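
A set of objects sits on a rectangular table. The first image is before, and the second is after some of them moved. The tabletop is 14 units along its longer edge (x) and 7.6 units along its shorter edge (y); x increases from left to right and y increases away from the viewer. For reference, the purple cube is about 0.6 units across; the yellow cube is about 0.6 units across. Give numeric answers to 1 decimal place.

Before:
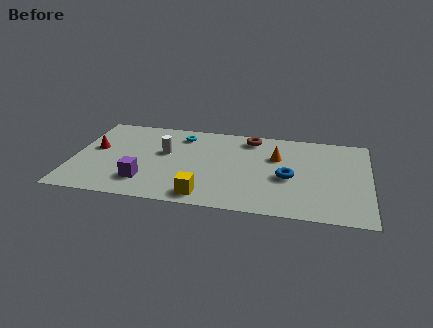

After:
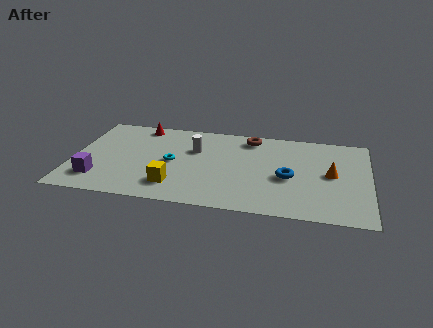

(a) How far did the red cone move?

3.1

The red cone moved from about (1.0, 4.3) to (3.0, 6.7), a distance of √(2.0² + 2.4²) ≈ 3.1.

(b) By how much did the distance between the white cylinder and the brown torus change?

-1.5

Before: roughly 4.5 units apart; after: 3.0. That's 1.5 units closer together.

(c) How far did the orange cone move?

2.8

The orange cone moved from about (9.6, 5.0) to (12.2, 3.9), a distance of √(2.6² + 1.1²) ≈ 2.8.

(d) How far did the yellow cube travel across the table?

1.7

From (6.4, 1.0) to (4.9, 1.7), the yellow cube covered √(1.5² + 0.7²) ≈ 1.7 units.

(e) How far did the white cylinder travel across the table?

1.5

From (4.3, 4.5) to (5.7, 5.0), the white cylinder covered √(1.4² + 0.5²) ≈ 1.5 units.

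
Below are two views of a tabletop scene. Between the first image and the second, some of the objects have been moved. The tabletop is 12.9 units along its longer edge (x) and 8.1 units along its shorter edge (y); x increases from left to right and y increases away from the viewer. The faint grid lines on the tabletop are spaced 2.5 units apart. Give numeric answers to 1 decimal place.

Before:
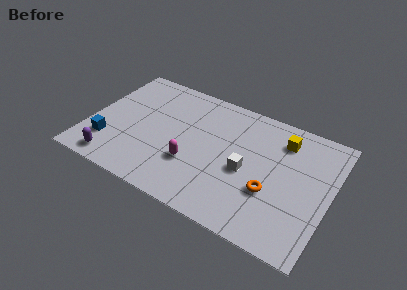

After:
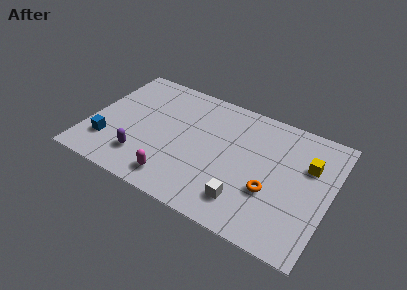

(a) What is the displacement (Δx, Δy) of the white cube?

(0.2, -1.9)

The white cube started near (8.5, 3.6) and ended near (8.7, 1.7).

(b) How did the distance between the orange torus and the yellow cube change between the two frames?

-0.5

The distance was about 3.5 in the first image and 3.0 in the second, so they moved 0.5 units closer together.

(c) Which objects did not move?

the blue cube and the orange torus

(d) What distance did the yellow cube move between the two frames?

1.8

The yellow cube was near (10.1, 6.4) before and (11.6, 5.4) after, so it travelled √(1.5² + 1.0²) ≈ 1.8 units.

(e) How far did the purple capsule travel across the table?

1.7

The purple capsule moved from about (1.7, 1.0) to (3.1, 1.9), a distance of √(1.4² + 0.9²) ≈ 1.7.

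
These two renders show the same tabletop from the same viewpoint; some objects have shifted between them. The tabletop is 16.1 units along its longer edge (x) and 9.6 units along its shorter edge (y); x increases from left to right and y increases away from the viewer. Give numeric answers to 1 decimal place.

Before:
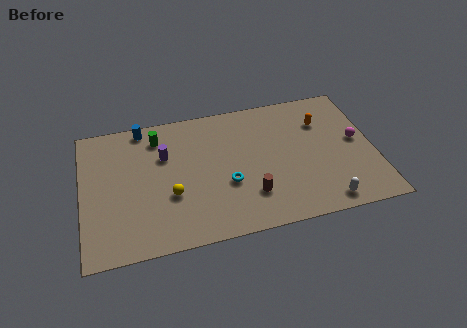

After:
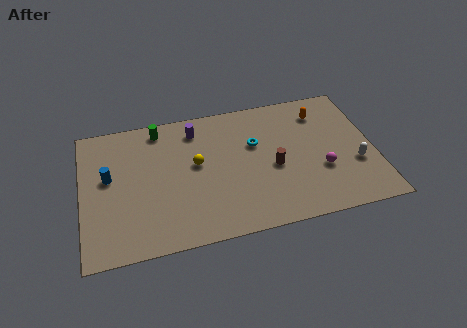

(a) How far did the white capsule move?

3.0

The white capsule moved from about (13.1, 1.1) to (15.0, 3.4), a distance of √(1.9² + 2.3²) ≈ 3.0.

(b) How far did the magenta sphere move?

2.7

The magenta sphere moved from about (15.2, 5.1) to (13.1, 3.4), a distance of √(2.1² + 1.7²) ≈ 2.7.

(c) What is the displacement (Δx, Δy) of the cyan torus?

(1.7, 2.5)

From the two frames, the cyan torus sits at roughly (7.9, 3.6) before and (9.6, 6.1) after.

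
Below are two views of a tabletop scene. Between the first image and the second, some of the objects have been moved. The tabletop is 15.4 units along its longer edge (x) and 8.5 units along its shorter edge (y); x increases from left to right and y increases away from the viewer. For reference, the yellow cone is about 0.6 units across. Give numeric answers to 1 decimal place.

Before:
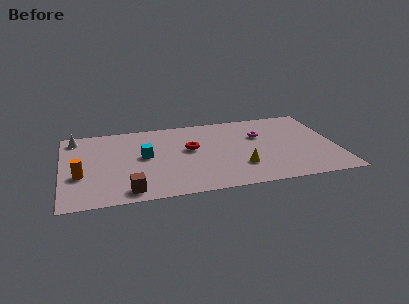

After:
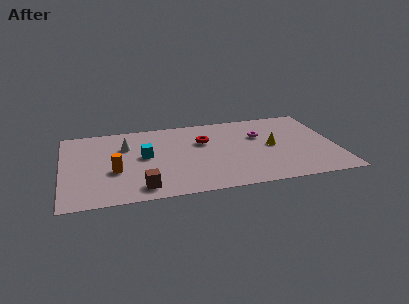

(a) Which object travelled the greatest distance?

the white cone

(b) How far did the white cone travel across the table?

3.1

The white cone moved from about (0.8, 7.3) to (3.6, 5.9), a distance of √(2.8² + 1.4²) ≈ 3.1.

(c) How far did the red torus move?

1.1

The red torus was near (7.2, 4.9) before and (8.0, 5.6) after, so it travelled √(0.8² + 0.7²) ≈ 1.1 units.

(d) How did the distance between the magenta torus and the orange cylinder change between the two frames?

-1.9

They were about 10.5 units apart before and 8.6 after — 1.9 units closer together.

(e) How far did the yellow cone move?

2.7

The yellow cone was near (9.9, 2.4) before and (11.8, 4.3) after, so it travelled √(1.9² + 1.9²) ≈ 2.7 units.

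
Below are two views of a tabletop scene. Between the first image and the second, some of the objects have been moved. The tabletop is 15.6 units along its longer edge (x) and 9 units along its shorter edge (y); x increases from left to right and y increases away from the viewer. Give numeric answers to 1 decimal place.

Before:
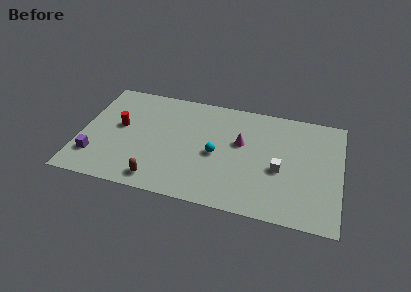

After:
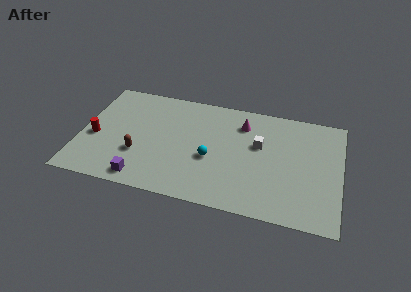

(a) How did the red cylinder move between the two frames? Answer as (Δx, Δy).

(-1.4, -1.2)

From the two frames, the red cylinder sits at roughly (2.3, 5.0) before and (0.9, 3.8) after.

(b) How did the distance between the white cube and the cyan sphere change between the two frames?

-0.5

They were about 3.8 units apart before and 3.3 after — 0.5 units closer together.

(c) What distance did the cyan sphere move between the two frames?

0.5

From (8.2, 4.1) to (7.9, 3.7), the cyan sphere covered √(0.3² + 0.4²) ≈ 0.5 units.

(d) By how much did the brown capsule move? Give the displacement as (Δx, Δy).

(-1.3, 1.8)

From the two frames, the brown capsule sits at roughly (4.9, 1.2) before and (3.6, 3.0) after.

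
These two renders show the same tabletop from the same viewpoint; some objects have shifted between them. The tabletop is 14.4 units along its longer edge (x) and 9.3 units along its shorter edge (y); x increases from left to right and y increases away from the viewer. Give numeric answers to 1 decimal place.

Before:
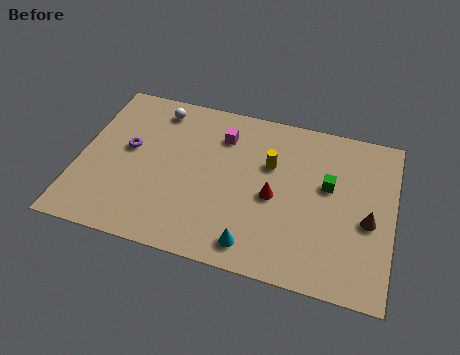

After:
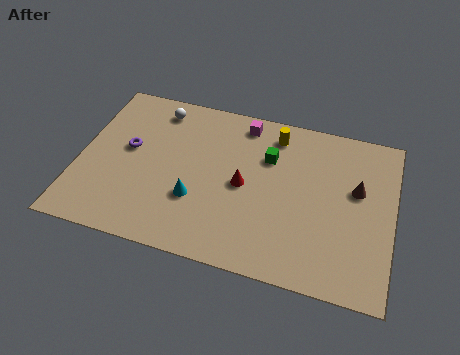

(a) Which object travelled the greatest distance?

the cyan cone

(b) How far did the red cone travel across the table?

1.4

The red cone moved from about (9.0, 4.2) to (7.6, 4.5), a distance of √(1.4² + 0.3²) ≈ 1.4.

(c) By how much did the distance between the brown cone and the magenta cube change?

-1.6

The distance was about 7.6 in the first image and 6.0 in the second, so they moved 1.6 units closer together.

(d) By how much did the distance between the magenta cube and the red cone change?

-0.3

The distance was about 3.9 in the first image and 3.6 in the second, so they moved 0.3 units closer together.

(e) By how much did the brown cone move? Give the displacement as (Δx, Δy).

(-0.6, 1.6)

The brown cone was at about (13.3, 4.0) and moved to about (12.7, 5.6).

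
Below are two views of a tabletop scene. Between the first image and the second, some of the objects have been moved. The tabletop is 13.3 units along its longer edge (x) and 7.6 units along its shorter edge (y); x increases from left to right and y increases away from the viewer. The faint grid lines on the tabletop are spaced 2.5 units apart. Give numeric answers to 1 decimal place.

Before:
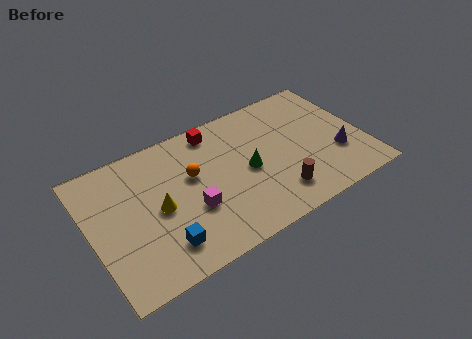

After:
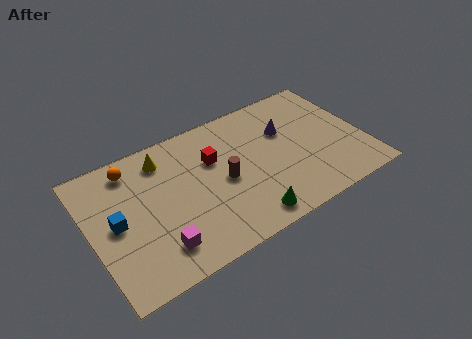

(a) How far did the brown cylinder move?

3.0

From (8.7, 1.6) to (6.4, 3.6), the brown cylinder covered √(2.3² + 2.0²) ≈ 3.0 units.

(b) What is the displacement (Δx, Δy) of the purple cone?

(-2.2, 2.5)

From the two frames, the purple cone sits at roughly (11.9, 2.5) before and (9.7, 5.0) after.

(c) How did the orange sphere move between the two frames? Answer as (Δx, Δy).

(-2.7, 1.8)

The orange sphere was at about (5.0, 4.6) and moved to about (2.3, 6.4).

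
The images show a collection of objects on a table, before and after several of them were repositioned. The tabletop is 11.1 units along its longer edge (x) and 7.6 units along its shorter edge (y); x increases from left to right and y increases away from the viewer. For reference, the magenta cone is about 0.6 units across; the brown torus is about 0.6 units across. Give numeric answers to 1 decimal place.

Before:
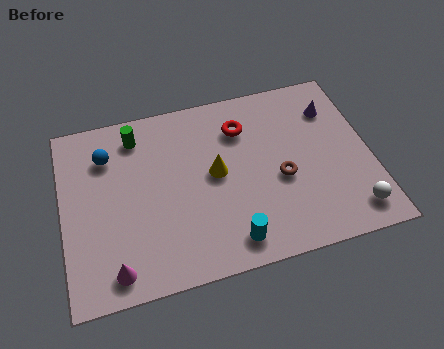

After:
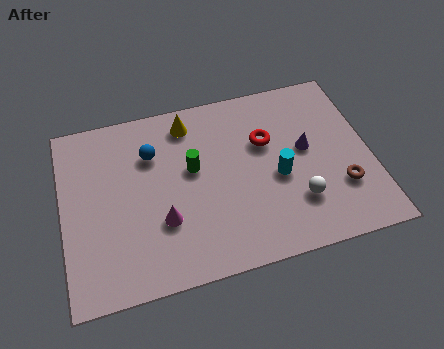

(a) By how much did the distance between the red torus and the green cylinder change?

-1.1

They were about 3.8 units apart before and 2.7 after — 1.1 units closer together.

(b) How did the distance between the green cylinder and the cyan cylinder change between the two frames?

-2.8

They were about 6.0 units apart before and 3.2 after — 2.8 units closer together.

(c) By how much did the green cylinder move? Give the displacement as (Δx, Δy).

(1.9, -1.9)

The green cylinder started near (2.8, 6.3) and ended near (4.7, 4.4).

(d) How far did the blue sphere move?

1.6

The blue sphere moved from about (1.7, 5.7) to (3.3, 5.4), a distance of √(1.6² + 0.3²) ≈ 1.6.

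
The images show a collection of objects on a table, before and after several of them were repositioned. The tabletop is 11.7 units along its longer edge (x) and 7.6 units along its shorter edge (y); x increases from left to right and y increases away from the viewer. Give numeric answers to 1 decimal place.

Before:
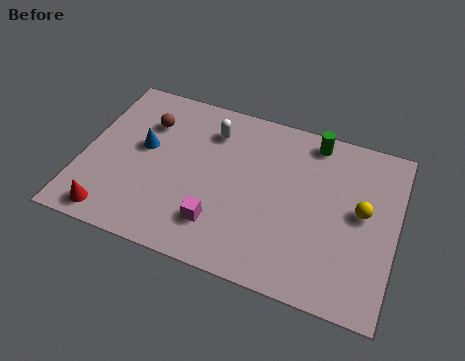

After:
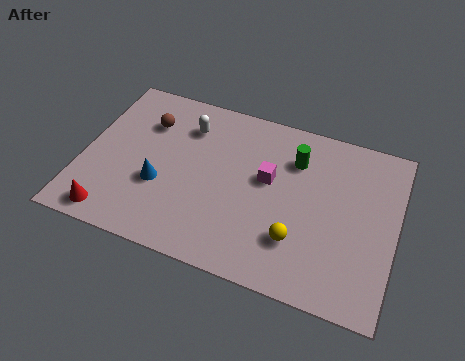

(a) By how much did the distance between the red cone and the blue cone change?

-1.0

The distance was about 3.5 in the first image and 2.5 in the second, so they moved 1.0 units closer together.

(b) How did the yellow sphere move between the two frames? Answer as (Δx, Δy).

(-2.2, -2.0)

From the two frames, the yellow sphere sits at roughly (10.4, 4.1) before and (8.2, 2.1) after.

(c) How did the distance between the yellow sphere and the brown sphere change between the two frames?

-1.4

They were about 8.3 units apart before and 6.9 after — 1.4 units closer together.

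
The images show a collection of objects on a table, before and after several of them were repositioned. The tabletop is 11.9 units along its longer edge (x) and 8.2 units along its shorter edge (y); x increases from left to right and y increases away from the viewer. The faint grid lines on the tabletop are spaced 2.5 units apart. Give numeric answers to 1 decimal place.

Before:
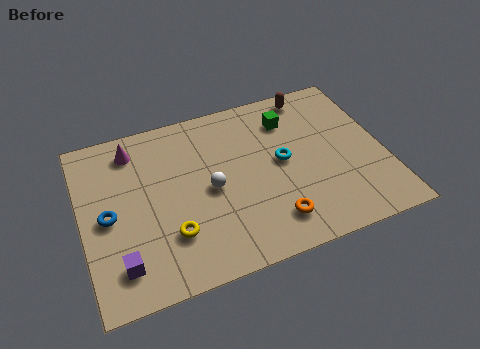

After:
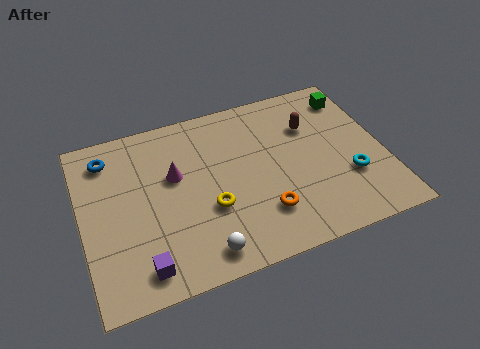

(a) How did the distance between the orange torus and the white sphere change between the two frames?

-0.5

The distance was about 3.2 in the first image and 2.7 in the second, so they moved 0.5 units closer together.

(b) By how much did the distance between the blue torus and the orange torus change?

+0.7

The distance was about 6.6 in the first image and 7.3 in the second, so they moved 0.7 units further apart.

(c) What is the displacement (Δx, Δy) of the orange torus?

(-0.3, 0.5)

The orange torus started near (7.2, 1.6) and ended near (6.9, 2.1).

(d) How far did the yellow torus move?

1.7

The yellow torus moved from about (3.3, 2.3) to (4.9, 3.0), a distance of √(1.6² + 0.7²) ≈ 1.7.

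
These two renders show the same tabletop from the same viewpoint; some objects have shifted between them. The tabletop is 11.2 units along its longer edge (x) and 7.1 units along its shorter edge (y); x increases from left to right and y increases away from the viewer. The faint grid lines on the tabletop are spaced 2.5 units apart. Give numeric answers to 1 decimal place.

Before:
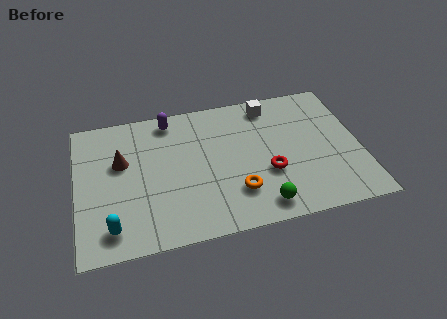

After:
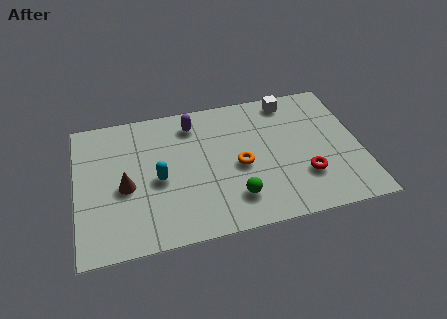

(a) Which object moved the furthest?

the cyan capsule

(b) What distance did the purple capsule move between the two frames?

1.0

The purple capsule was near (3.8, 6.2) before and (4.7, 5.8) after, so it travelled √(0.9² + 0.4²) ≈ 1.0 units.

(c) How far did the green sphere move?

1.2

The green sphere was near (7.1, 1.0) before and (6.1, 1.6) after, so it travelled √(1.0² + 0.6²) ≈ 1.2 units.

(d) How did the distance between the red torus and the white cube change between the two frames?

+0.6

They were about 3.5 units apart before and 4.1 after — 0.6 units further apart.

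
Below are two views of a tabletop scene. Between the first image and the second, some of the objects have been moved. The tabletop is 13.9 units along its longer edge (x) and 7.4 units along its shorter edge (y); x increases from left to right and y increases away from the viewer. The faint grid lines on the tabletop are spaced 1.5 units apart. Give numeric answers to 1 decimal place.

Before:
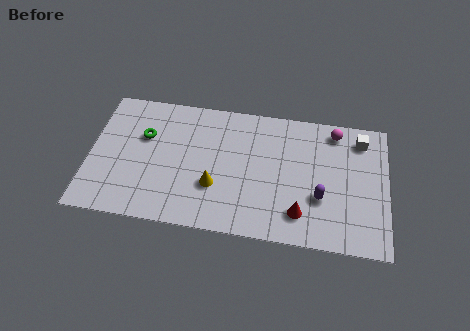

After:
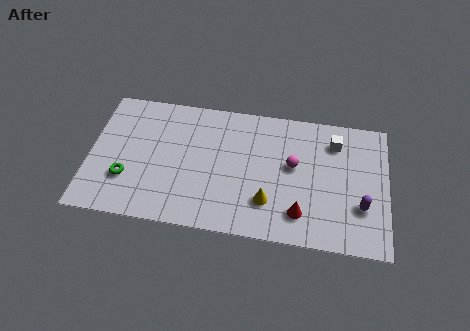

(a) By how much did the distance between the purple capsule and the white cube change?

-0.3

They were about 3.9 units apart before and 3.6 after — 0.3 units closer together.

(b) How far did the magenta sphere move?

2.9

From (11.4, 6.4) to (9.5, 4.2), the magenta sphere covered √(1.9² + 2.2²) ≈ 2.9 units.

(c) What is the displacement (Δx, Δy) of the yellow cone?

(2.5, -0.5)

The yellow cone was at about (5.9, 2.5) and moved to about (8.4, 2.0).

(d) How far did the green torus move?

2.6

From (2.5, 4.8) to (1.8, 2.3), the green torus covered √(0.7² + 2.5²) ≈ 2.6 units.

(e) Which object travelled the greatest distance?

the magenta sphere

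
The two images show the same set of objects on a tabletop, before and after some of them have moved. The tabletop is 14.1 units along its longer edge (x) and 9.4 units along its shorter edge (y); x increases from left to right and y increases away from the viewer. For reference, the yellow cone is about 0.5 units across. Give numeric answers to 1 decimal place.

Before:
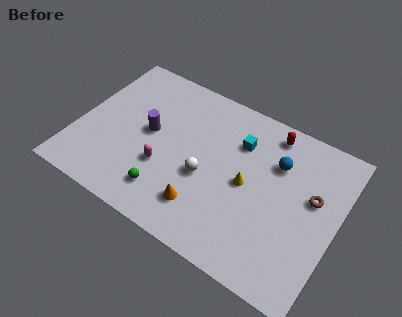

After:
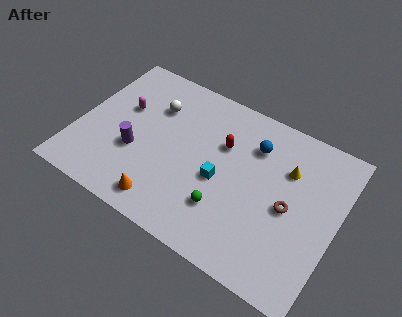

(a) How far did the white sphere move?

4.3

From (7.1, 3.9) to (3.8, 6.7), the white sphere covered √(3.3² + 2.8²) ≈ 4.3 units.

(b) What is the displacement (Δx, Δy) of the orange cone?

(-2.0, -0.8)

From the two frames, the orange cone sits at roughly (7.3, 2.1) before and (5.3, 1.3) after.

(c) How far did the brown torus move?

1.6

The brown torus moved from about (12.7, 5.6) to (11.6, 4.4), a distance of √(1.1² + 1.2²) ≈ 1.6.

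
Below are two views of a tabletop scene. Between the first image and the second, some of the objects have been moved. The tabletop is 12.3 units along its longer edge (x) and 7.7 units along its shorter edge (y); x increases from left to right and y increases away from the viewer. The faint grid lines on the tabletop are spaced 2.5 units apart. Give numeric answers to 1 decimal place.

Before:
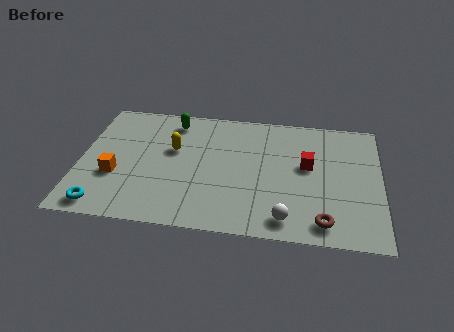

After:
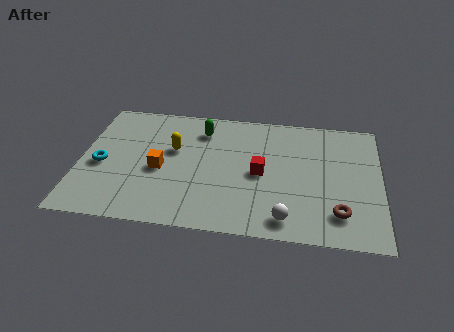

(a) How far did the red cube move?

2.0

The red cube moved from about (9.3, 4.4) to (7.4, 3.7), a distance of √(1.9² + 0.7²) ≈ 2.0.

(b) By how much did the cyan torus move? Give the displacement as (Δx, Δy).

(-0.2, 2.5)

The cyan torus was at about (1.1, 0.9) and moved to about (0.9, 3.4).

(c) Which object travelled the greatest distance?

the cyan torus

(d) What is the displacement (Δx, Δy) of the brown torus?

(0.6, 0.6)

The brown torus was at about (10.0, 1.1) and moved to about (10.6, 1.7).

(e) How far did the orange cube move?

1.9

The orange cube moved from about (1.5, 2.8) to (3.3, 3.4), a distance of √(1.8² + 0.6²) ≈ 1.9.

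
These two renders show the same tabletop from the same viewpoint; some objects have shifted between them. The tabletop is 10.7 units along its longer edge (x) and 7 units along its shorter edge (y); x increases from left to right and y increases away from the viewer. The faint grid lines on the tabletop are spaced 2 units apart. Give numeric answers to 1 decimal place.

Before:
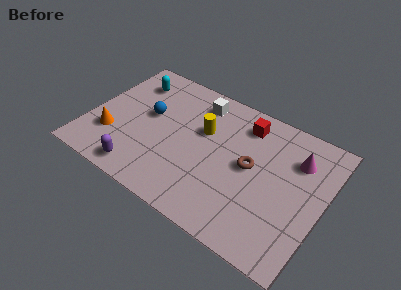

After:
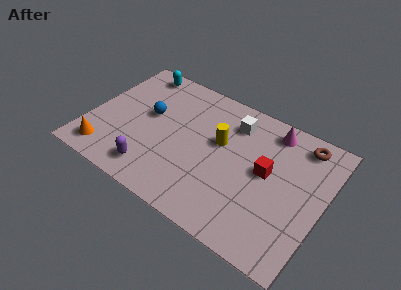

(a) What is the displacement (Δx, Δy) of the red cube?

(1.3, -1.9)

The red cube was at about (6.8, 5.7) and moved to about (8.1, 3.8).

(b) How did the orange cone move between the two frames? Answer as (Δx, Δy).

(-0.1, -1.0)

The orange cone was at about (1.2, 2.1) and moved to about (1.1, 1.1).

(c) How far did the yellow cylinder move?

0.8

The yellow cylinder moved from about (5.1, 4.4) to (5.9, 4.2), a distance of √(0.8² + 0.2²) ≈ 0.8.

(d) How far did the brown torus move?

3.0

The brown torus was near (7.4, 3.7) before and (9.4, 6.0) after, so it travelled √(2.0² + 2.3²) ≈ 3.0 units.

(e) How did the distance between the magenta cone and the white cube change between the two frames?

-3.0

Before: roughly 4.8 units apart; after: 1.8. That's 3.0 units closer together.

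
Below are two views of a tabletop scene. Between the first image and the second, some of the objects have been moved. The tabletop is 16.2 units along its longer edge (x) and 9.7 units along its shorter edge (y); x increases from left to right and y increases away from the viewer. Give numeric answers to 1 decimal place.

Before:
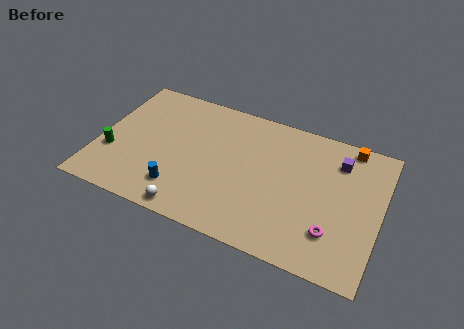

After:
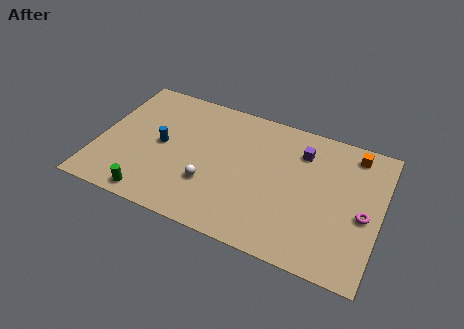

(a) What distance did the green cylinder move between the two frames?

3.5

From (0.9, 3.3) to (3.5, 1.0), the green cylinder covered √(2.6² + 2.3²) ≈ 3.5 units.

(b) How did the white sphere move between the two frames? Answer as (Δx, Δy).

(0.8, 2.2)

The white sphere was at about (5.8, 0.9) and moved to about (6.6, 3.1).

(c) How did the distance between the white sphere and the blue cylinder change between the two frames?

+2.1

Before: roughly 1.4 units apart; after: 3.5. That's 2.1 units further apart.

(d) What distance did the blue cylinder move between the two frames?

3.1

The blue cylinder moved from about (5.0, 2.1) to (3.6, 4.9), a distance of √(1.4² + 2.8²) ≈ 3.1.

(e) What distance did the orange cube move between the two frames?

0.5

The orange cube was near (14.1, 8.8) before and (14.4, 8.4) after, so it travelled √(0.3² + 0.4²) ≈ 0.5 units.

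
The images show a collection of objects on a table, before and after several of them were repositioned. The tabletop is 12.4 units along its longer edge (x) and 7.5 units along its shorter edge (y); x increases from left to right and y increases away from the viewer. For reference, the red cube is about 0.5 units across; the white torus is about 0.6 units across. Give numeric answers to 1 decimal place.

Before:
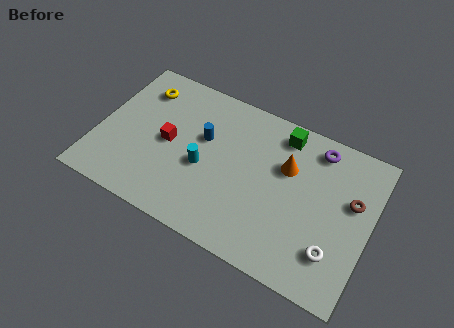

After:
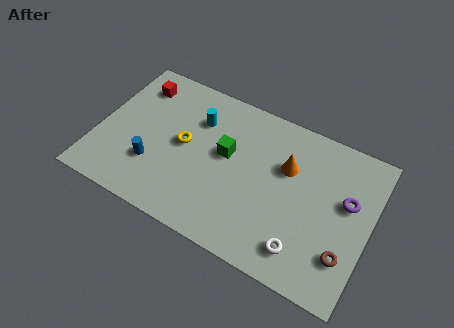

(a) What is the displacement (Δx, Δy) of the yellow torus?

(2.3, -2.0)

The yellow torus was at about (1.6, 5.9) and moved to about (3.9, 3.9).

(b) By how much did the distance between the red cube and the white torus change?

+1.5

The distance was about 8.0 in the first image and 9.5 in the second, so they moved 1.5 units further apart.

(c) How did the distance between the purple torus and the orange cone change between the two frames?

+0.9

Before: roughly 1.9 units apart; after: 2.8. That's 0.9 units further apart.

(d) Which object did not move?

the orange cone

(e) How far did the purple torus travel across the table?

2.5

From (9.7, 6.4) to (11.3, 4.5), the purple torus covered √(1.6² + 1.9²) ≈ 2.5 units.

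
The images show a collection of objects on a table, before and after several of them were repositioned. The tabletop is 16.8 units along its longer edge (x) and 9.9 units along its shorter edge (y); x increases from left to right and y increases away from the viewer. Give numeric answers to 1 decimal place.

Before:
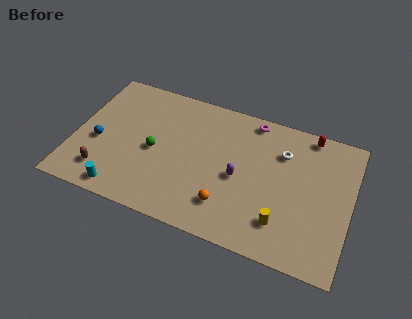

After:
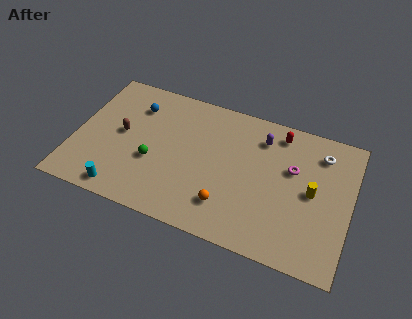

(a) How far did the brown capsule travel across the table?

3.3

The brown capsule was near (2.1, 2.0) before and (2.8, 5.2) after, so it travelled √(0.7² + 3.2²) ≈ 3.3 units.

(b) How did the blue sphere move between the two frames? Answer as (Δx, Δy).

(1.9, 3.4)

The blue sphere was at about (1.5, 4.1) and moved to about (3.4, 7.5).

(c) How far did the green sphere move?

0.8

From (4.9, 4.6) to (4.9, 3.8), the green sphere covered √(0.0² + 0.8²) ≈ 0.8 units.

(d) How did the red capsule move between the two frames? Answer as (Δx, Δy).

(-1.8, -0.5)

The red capsule started near (14.0, 9.0) and ended near (12.2, 8.5).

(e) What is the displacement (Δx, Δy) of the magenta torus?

(2.7, -2.7)

The magenta torus was at about (10.5, 8.9) and moved to about (13.2, 6.2).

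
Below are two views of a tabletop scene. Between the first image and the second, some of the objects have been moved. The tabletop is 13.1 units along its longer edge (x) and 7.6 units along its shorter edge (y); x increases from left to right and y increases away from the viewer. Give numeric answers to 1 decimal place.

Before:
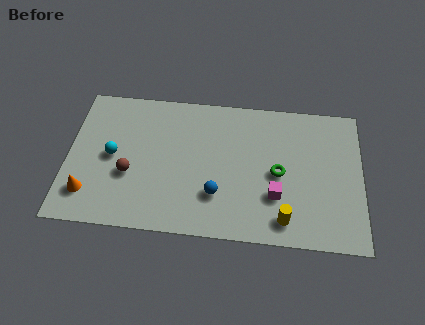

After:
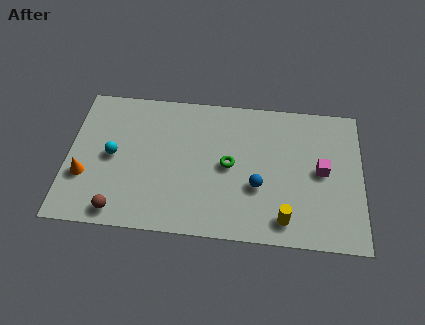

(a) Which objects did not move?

the yellow cylinder and the cyan sphere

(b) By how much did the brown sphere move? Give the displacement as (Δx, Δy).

(-0.4, -2.0)

The brown sphere started near (2.8, 2.9) and ended near (2.4, 0.9).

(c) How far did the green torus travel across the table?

2.2

The green torus was near (9.4, 3.6) before and (7.2, 3.8) after, so it travelled √(2.2² + 0.2²) ≈ 2.2 units.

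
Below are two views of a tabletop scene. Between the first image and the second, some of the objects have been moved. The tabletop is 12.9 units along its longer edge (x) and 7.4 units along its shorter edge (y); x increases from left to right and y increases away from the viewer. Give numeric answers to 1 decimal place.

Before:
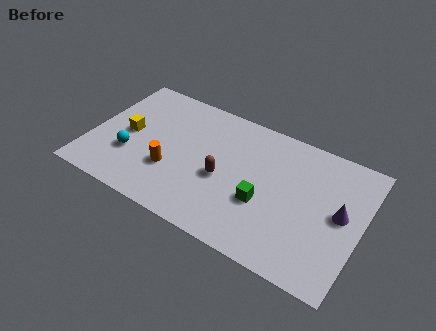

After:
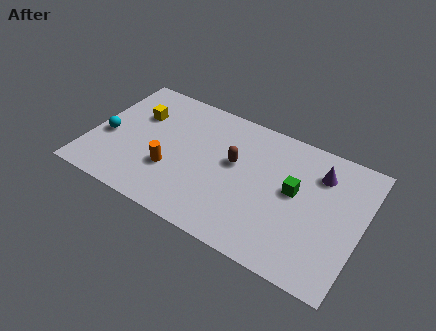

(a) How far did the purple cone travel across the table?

2.1

From (11.9, 3.9) to (10.7, 5.6), the purple cone covered √(1.2² + 1.7²) ≈ 2.1 units.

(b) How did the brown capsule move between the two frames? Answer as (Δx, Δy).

(0.4, 1.1)

The brown capsule was at about (6.4, 3.2) and moved to about (6.8, 4.3).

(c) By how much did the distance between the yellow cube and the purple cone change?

-1.5

They were about 10.2 units apart before and 8.7 after — 1.5 units closer together.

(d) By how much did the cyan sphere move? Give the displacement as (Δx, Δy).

(-1.2, 0.6)

The cyan sphere was at about (2.0, 2.5) and moved to about (0.8, 3.1).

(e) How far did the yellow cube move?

1.3

The yellow cube was near (1.7, 3.7) before and (2.0, 5.0) after, so it travelled √(0.3² + 1.3²) ≈ 1.3 units.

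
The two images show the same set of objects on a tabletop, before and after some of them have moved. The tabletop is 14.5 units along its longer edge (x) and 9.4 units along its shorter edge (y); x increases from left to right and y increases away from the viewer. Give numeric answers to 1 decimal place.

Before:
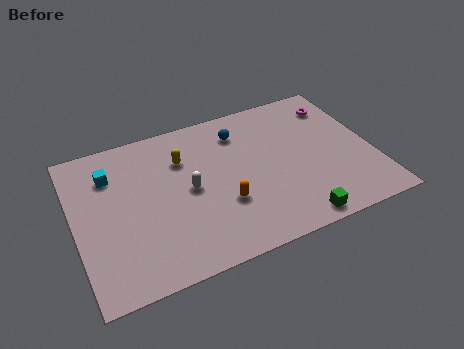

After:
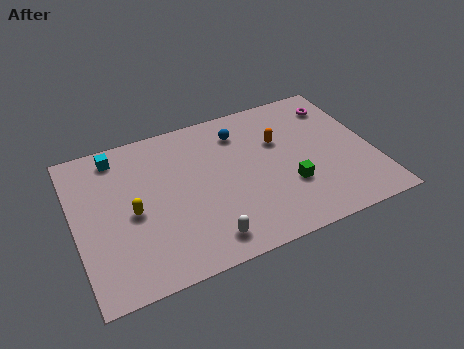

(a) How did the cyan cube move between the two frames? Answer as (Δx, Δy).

(0.4, 1.1)

The cyan cube was at about (1.9, 7.0) and moved to about (2.3, 8.1).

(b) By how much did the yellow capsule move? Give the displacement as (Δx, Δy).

(-2.7, -2.4)

From the two frames, the yellow capsule sits at roughly (5.4, 6.7) before and (2.7, 4.3) after.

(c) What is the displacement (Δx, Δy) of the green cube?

(0.0, 2.2)

The green cube started near (10.2, 0.9) and ended near (10.2, 3.1).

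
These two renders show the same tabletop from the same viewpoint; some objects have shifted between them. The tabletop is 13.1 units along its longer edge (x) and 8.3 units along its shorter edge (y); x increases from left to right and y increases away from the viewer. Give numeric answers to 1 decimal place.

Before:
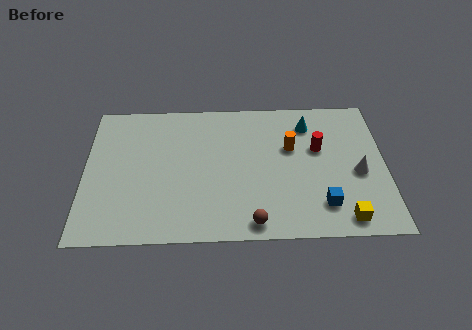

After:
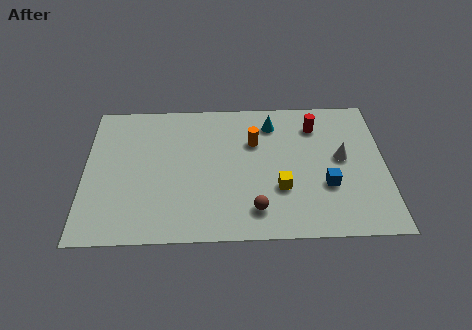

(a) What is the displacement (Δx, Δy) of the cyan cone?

(-1.6, 0.1)

The cyan cone started near (9.8, 6.6) and ended near (8.2, 6.7).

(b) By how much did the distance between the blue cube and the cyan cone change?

-0.4

They were about 4.8 units apart before and 4.4 after — 0.4 units closer together.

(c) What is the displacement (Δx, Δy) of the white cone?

(-0.7, 0.9)

From the two frames, the white cone sits at roughly (11.9, 3.6) before and (11.2, 4.5) after.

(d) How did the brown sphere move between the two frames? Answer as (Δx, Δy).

(0.1, 0.7)

From the two frames, the brown sphere sits at roughly (7.3, 0.9) before and (7.4, 1.6) after.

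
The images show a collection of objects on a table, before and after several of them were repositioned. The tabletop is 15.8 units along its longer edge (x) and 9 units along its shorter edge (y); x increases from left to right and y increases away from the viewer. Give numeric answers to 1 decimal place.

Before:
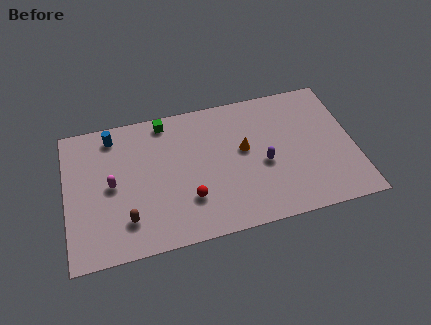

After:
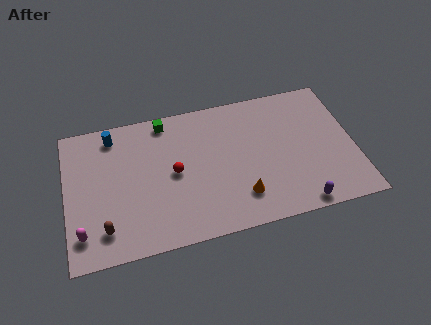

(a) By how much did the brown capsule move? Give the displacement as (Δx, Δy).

(-1.2, -0.3)

The brown capsule started near (3.2, 2.1) and ended near (2.0, 1.8).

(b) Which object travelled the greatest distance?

the purple capsule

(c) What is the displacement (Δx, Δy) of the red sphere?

(-0.7, 1.9)

The red sphere started near (6.6, 2.6) and ended near (5.9, 4.5).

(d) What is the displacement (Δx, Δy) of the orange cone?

(-0.4, -3.0)

The orange cone was at about (9.8, 5.1) and moved to about (9.4, 2.1).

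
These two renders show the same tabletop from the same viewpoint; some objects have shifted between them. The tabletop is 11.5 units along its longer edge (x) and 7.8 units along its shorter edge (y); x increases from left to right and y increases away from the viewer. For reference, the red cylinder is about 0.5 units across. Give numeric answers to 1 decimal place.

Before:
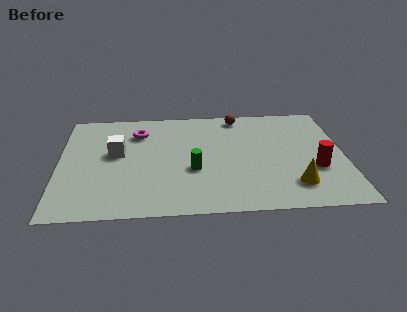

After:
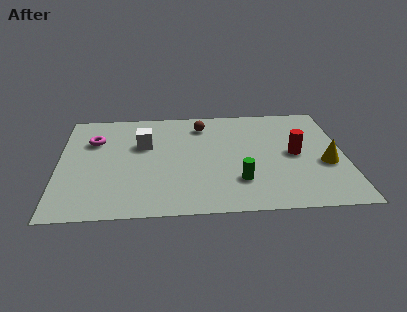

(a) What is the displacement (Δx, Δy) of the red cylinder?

(-0.8, 1.1)

The red cylinder started near (10.3, 2.8) and ended near (9.5, 3.9).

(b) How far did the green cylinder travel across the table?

2.0

The green cylinder moved from about (5.4, 3.0) to (7.2, 2.1), a distance of √(1.8² + 0.9²) ≈ 2.0.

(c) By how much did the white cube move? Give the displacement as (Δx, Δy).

(1.1, 0.6)

From the two frames, the white cube sits at roughly (2.3, 4.4) before and (3.4, 5.0) after.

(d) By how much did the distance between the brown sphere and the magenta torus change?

+0.3

Before: roughly 4.2 units apart; after: 4.5. That's 0.3 units further apart.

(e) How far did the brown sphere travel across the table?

1.6

From (7.3, 6.9) to (5.8, 6.3), the brown sphere covered √(1.5² + 0.6²) ≈ 1.6 units.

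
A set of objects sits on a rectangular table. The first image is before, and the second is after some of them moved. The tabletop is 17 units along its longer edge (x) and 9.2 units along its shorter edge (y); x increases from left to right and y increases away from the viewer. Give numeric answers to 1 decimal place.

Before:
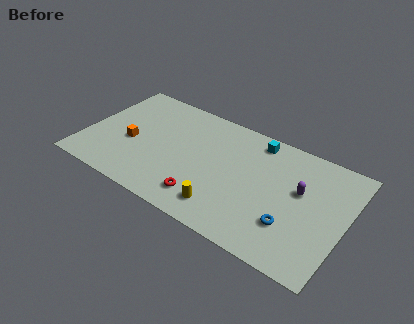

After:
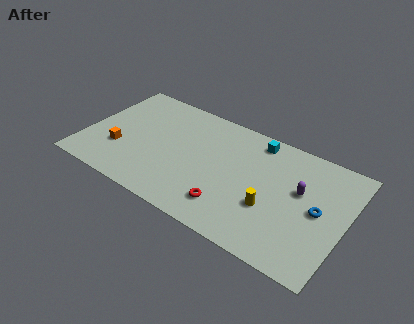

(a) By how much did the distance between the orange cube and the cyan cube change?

+1.0

They were about 8.8 units apart before and 9.8 after — 1.0 units further apart.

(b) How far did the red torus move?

1.6

The red torus was near (8.3, 1.8) before and (9.9, 2.0) after, so it travelled √(1.6² + 0.2²) ≈ 1.6 units.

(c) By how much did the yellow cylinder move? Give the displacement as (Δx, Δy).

(2.8, 1.6)

The yellow cylinder started near (9.6, 1.7) and ended near (12.4, 3.3).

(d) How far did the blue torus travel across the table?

2.4

The blue torus moved from about (13.8, 2.7) to (15.3, 4.6), a distance of √(1.5² + 1.9²) ≈ 2.4.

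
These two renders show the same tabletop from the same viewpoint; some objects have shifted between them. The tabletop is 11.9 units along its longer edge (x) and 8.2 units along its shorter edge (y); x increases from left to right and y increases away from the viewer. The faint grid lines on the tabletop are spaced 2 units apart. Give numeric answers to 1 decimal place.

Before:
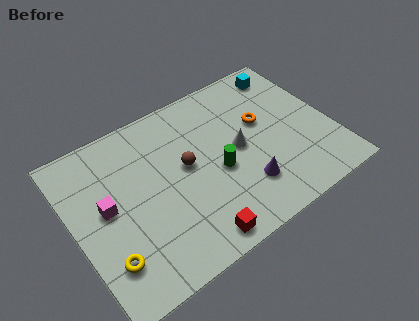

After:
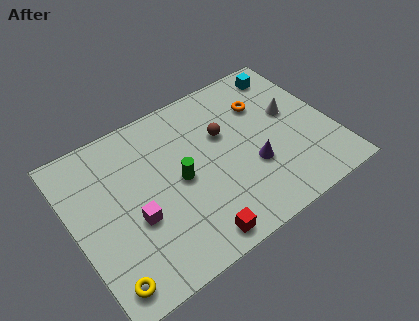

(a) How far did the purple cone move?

0.9

From (7.5, 2.1) to (8.0, 2.9), the purple cone covered √(0.5² + 0.8²) ≈ 0.9 units.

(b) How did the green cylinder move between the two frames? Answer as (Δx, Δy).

(-1.7, 0.5)

From the two frames, the green cylinder sits at roughly (6.5, 3.5) before and (4.8, 4.0) after.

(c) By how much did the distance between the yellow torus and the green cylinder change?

-0.7

They were about 5.6 units apart before and 4.9 after — 0.7 units closer together.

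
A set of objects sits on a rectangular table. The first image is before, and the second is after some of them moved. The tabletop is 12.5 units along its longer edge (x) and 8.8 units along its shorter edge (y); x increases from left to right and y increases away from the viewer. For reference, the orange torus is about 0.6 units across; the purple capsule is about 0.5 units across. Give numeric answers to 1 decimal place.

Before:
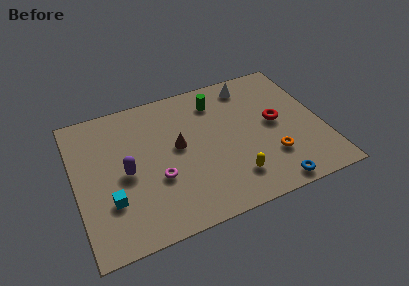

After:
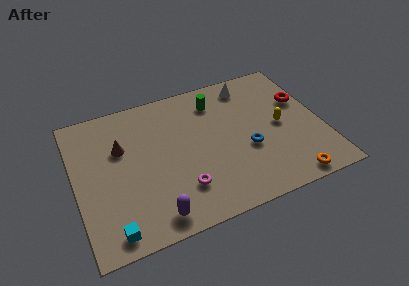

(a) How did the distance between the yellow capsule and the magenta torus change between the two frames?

+1.8

Before: roughly 3.9 units apart; after: 5.7. That's 1.8 units further apart.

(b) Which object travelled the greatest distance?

the yellow capsule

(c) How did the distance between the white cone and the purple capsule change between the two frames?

+1.0

They were about 7.5 units apart before and 8.5 after — 1.0 units further apart.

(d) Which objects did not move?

the white cone and the green cylinder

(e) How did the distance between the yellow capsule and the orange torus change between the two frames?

+1.4

Before: roughly 2.1 units apart; after: 3.5. That's 1.4 units further apart.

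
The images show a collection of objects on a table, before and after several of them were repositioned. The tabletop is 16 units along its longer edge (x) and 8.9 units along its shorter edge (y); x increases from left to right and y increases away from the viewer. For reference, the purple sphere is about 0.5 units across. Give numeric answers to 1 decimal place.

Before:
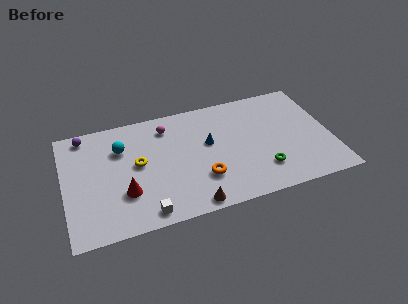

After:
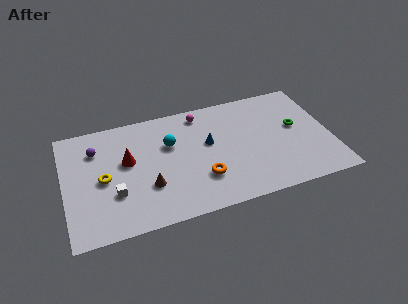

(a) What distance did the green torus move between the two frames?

3.6

From (11.7, 2.2) to (14.0, 5.0), the green torus covered √(2.3² + 2.8²) ≈ 3.6 units.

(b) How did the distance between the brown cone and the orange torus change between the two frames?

+1.2

The distance was about 2.0 in the first image and 3.2 in the second, so they moved 1.2 units further apart.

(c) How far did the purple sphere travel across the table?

1.4

The purple sphere was near (1.4, 7.9) before and (2.0, 6.6) after, so it travelled √(0.6² + 1.3²) ≈ 1.4 units.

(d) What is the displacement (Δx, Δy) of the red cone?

(0.3, 2.4)

From the two frames, the red cone sits at roughly (3.5, 2.8) before and (3.8, 5.2) after.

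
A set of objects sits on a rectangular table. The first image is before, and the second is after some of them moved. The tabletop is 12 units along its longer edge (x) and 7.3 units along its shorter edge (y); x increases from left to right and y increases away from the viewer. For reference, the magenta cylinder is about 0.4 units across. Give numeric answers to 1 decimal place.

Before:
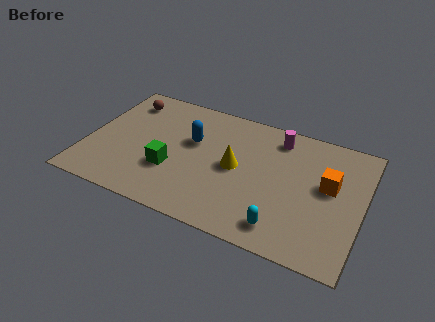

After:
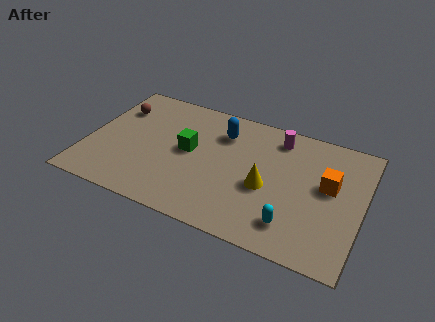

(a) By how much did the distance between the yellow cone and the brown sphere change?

+1.6

The distance was about 5.6 in the first image and 7.2 in the second, so they moved 1.6 units further apart.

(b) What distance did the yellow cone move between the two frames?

1.5

The yellow cone moved from about (6.5, 3.7) to (7.9, 3.1), a distance of √(1.4² + 0.6²) ≈ 1.5.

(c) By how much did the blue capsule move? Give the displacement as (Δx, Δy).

(1.2, 1.0)

The blue capsule was at about (4.5, 4.5) and moved to about (5.7, 5.5).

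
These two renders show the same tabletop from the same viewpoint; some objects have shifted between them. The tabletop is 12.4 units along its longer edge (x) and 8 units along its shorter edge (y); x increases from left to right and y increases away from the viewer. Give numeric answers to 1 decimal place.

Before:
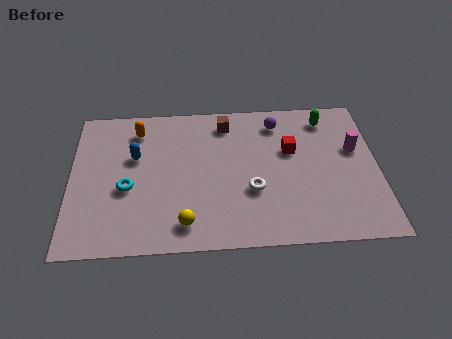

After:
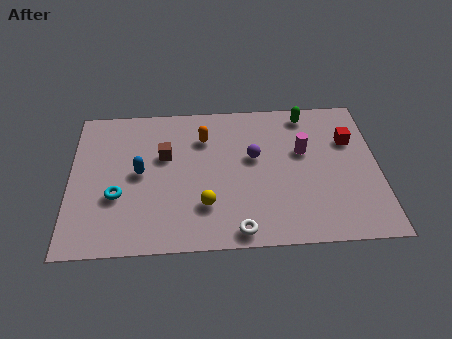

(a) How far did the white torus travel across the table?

2.2

The white torus moved from about (7.3, 2.9) to (6.7, 0.8), a distance of √(0.6² + 2.1²) ≈ 2.2.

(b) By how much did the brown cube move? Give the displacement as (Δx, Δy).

(-2.5, -1.7)

From the two frames, the brown cube sits at roughly (6.3, 6.7) before and (3.8, 5.0) after.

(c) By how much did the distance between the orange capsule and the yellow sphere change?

-1.8

They were about 5.5 units apart before and 3.7 after — 1.8 units closer together.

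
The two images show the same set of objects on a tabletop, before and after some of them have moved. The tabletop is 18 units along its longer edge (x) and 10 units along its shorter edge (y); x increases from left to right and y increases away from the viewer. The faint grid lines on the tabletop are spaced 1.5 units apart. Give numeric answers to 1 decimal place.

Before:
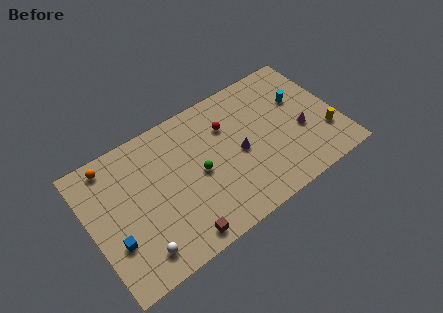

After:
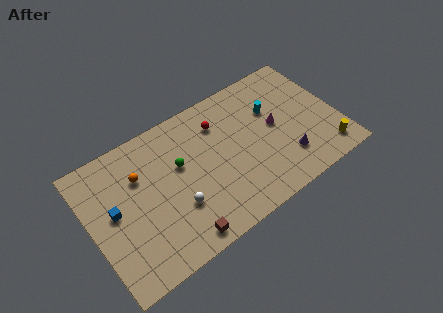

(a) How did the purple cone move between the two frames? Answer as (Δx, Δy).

(3.1, -2.2)

The purple cone started near (10.8, 4.7) and ended near (13.9, 2.5).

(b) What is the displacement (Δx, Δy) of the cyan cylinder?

(-2.0, 0.2)

The cyan cylinder was at about (15.6, 6.4) and moved to about (13.6, 6.6).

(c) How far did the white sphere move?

3.4

The white sphere moved from about (2.9, 1.7) to (5.9, 3.3), a distance of √(3.0² + 1.6²) ≈ 3.4.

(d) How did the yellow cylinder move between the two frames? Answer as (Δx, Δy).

(-0.2, -1.3)

The yellow cylinder started near (16.9, 2.9) and ended near (16.7, 1.6).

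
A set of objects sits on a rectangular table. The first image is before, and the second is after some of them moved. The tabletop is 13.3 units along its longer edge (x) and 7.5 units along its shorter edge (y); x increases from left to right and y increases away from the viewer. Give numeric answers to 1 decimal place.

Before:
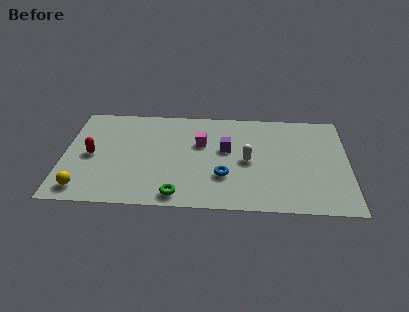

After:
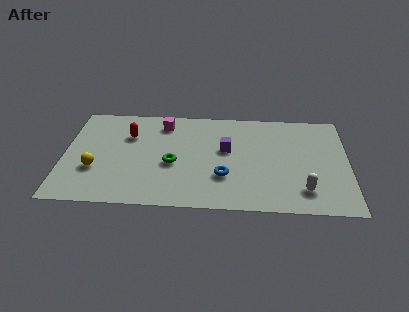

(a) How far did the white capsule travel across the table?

3.3

The white capsule moved from about (8.6, 3.6) to (11.2, 1.6), a distance of √(2.6² + 2.0²) ≈ 3.3.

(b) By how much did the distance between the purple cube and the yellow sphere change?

-1.0

The distance was about 7.4 in the first image and 6.4 in the second, so they moved 1.0 units closer together.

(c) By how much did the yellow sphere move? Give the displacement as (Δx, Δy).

(0.5, 1.5)

The yellow sphere started near (1.0, 1.1) and ended near (1.5, 2.6).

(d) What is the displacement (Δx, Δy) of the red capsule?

(1.7, 1.6)

The red capsule was at about (1.3, 3.6) and moved to about (3.0, 5.2).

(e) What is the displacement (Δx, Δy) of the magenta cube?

(-1.8, 1.4)

From the two frames, the magenta cube sits at roughly (6.4, 4.8) before and (4.6, 6.2) after.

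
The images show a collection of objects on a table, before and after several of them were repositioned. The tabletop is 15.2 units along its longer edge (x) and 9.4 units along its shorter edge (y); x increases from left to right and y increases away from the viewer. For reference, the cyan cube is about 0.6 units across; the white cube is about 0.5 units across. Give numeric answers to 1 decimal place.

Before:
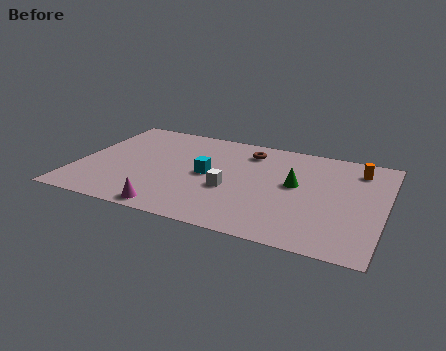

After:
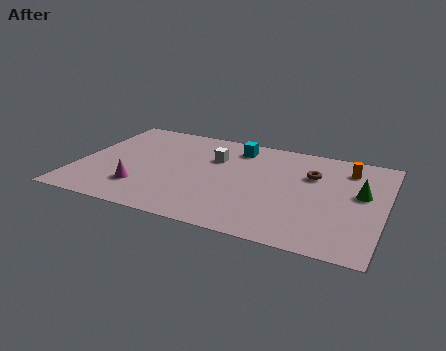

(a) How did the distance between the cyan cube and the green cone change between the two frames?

+2.5

The distance was about 4.3 in the first image and 6.8 in the second, so they moved 2.5 units further apart.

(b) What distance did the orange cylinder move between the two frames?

0.5

The orange cylinder moved from about (13.7, 7.6) to (13.2, 7.5), a distance of √(0.5² + 0.1²) ≈ 0.5.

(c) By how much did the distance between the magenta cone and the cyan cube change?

+2.8

Before: roughly 4.0 units apart; after: 6.8. That's 2.8 units further apart.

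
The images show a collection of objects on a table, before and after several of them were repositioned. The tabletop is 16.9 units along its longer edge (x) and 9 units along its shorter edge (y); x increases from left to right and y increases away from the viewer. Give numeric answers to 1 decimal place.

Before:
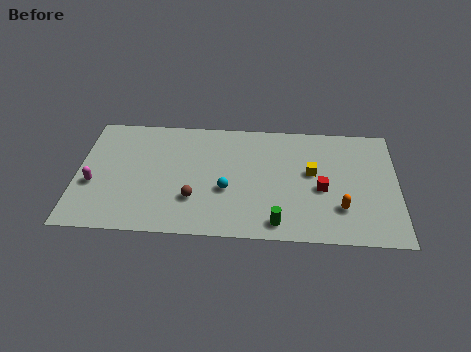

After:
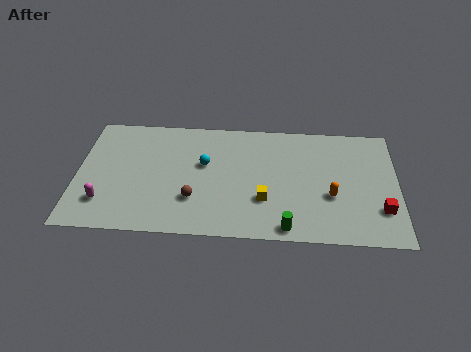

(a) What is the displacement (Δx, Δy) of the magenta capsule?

(0.6, -1.3)

The magenta capsule was at about (0.9, 3.5) and moved to about (1.5, 2.2).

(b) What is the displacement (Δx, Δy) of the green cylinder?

(0.5, -0.3)

From the two frames, the green cylinder sits at roughly (10.6, 1.2) before and (11.1, 0.9) after.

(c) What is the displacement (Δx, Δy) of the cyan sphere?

(-1.2, 1.9)

From the two frames, the cyan sphere sits at roughly (7.9, 3.5) before and (6.7, 5.4) after.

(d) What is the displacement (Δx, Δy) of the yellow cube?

(-2.5, -2.2)

The yellow cube started near (12.4, 5.1) and ended near (9.9, 2.9).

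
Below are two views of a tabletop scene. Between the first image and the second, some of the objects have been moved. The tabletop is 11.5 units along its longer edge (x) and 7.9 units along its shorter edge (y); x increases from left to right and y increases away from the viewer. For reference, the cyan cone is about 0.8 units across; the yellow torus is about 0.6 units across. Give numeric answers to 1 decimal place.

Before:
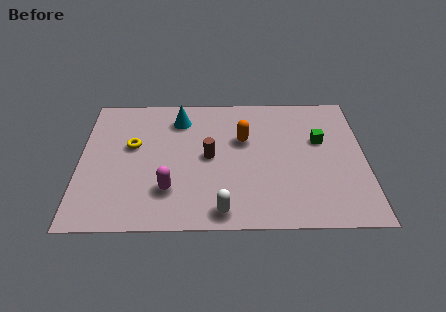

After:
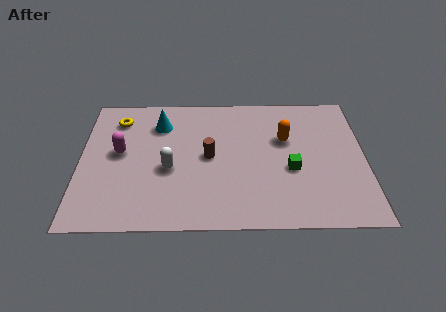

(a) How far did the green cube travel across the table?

2.1

The green cube moved from about (9.7, 4.9) to (8.5, 3.2), a distance of √(1.2² + 1.7²) ≈ 2.1.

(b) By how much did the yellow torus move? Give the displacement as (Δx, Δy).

(-0.6, 1.6)

The yellow torus was at about (2.1, 4.7) and moved to about (1.5, 6.3).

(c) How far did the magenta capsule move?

3.0

The magenta capsule moved from about (3.6, 2.1) to (1.6, 4.3), a distance of √(2.0² + 2.2²) ≈ 3.0.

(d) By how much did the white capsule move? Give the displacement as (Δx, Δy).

(-2.1, 2.4)

The white capsule was at about (5.7, 0.9) and moved to about (3.6, 3.3).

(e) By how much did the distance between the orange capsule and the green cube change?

-1.3

They were about 3.1 units apart before and 1.8 after — 1.3 units closer together.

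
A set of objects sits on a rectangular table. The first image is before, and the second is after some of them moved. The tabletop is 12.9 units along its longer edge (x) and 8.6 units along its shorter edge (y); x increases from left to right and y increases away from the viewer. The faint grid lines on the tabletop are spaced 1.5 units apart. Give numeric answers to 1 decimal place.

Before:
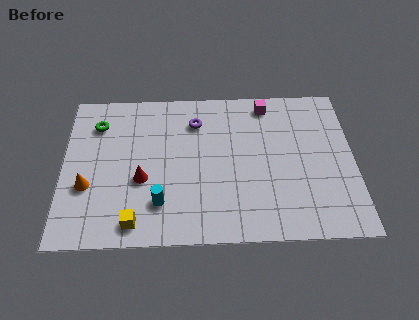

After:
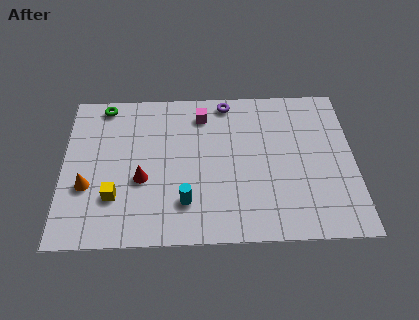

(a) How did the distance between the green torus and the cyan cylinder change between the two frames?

+1.4

They were about 5.3 units apart before and 6.7 after — 1.4 units further apart.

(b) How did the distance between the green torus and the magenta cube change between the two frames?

-3.2

The distance was about 7.7 in the first image and 4.5 in the second, so they moved 3.2 units closer together.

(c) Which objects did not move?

the red cone and the orange cone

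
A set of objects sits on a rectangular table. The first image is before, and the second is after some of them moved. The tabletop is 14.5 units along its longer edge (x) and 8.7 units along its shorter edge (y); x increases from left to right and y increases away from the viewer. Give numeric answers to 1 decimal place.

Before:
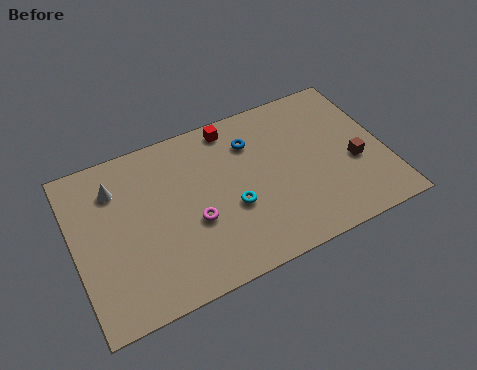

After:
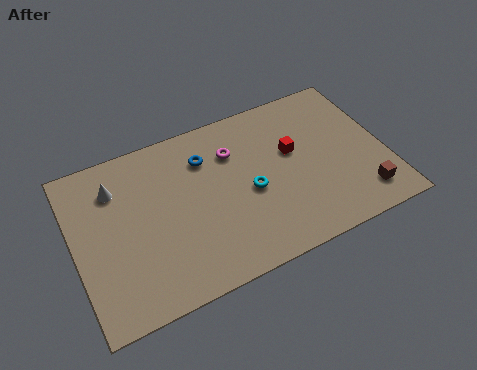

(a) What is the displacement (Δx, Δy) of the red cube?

(2.6, -2.5)

The red cube was at about (7.7, 7.7) and moved to about (10.3, 5.2).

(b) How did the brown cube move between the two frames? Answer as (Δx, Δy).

(0.1, -1.9)

From the two frames, the brown cube sits at roughly (13.0, 3.5) before and (13.1, 1.6) after.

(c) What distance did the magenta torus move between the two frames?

3.6

The magenta torus was near (5.4, 3.4) before and (7.6, 6.3) after, so it travelled √(2.2² + 2.9²) ≈ 3.6 units.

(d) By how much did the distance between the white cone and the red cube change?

+2.6

Before: roughly 5.7 units apart; after: 8.3. That's 2.6 units further apart.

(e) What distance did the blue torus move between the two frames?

2.2

The blue torus was near (8.5, 6.5) before and (6.3, 6.5) after, so it travelled √(2.2² + 0.0²) ≈ 2.2 units.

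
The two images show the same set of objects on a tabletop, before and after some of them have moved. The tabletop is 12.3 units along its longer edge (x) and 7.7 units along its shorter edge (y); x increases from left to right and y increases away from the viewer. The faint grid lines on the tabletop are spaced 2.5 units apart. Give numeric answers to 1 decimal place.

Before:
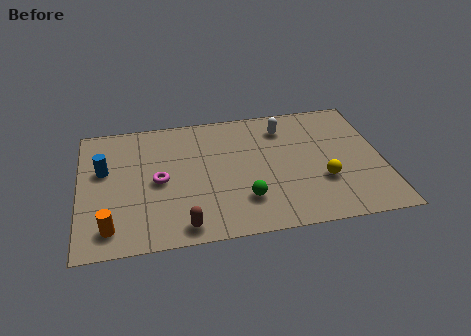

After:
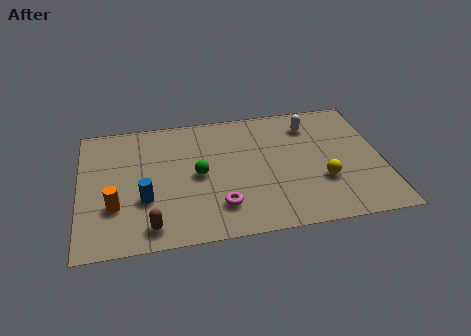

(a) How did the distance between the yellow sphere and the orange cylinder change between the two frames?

-0.3

They were about 8.7 units apart before and 8.4 after — 0.3 units closer together.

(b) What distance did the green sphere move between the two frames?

2.5

The green sphere was near (6.6, 2.0) before and (4.8, 3.8) after, so it travelled √(1.8² + 1.8²) ≈ 2.5 units.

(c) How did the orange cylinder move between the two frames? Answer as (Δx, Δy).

(0.2, 1.2)

The orange cylinder started near (1.2, 1.3) and ended near (1.4, 2.5).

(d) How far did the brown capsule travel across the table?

1.3

The brown capsule was near (4.1, 0.9) before and (2.8, 1.1) after, so it travelled √(1.3² + 0.2²) ≈ 1.3 units.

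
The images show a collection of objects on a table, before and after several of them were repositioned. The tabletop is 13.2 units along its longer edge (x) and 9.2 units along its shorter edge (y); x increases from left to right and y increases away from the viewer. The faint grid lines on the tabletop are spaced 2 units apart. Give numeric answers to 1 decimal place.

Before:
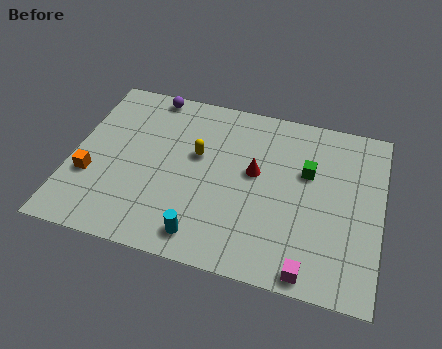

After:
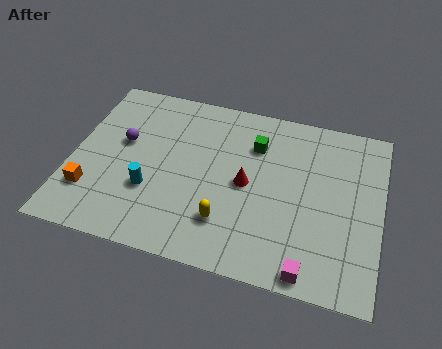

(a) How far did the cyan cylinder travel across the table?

3.0

From (5.9, 1.3) to (3.5, 3.1), the cyan cylinder covered √(2.4² + 1.8²) ≈ 3.0 units.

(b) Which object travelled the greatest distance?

the yellow capsule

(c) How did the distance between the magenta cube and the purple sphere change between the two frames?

-1.1

The distance was about 10.6 in the first image and 9.5 in the second, so they moved 1.1 units closer together.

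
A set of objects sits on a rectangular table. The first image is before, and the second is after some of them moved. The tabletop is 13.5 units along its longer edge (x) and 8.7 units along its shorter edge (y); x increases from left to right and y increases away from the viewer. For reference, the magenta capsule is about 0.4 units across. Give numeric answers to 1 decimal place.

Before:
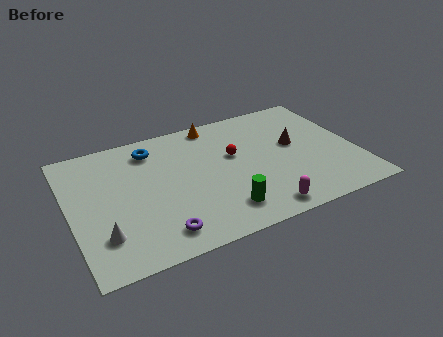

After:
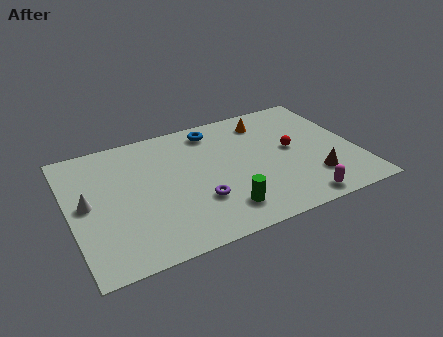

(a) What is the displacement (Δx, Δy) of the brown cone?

(0.5, -2.7)

The brown cone was at about (10.7, 4.9) and moved to about (11.2, 2.2).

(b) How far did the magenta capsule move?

1.8

The magenta capsule moved from about (8.5, 1.0) to (10.3, 0.9), a distance of √(1.8² + 0.1²) ≈ 1.8.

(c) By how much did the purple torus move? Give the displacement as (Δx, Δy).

(2.0, 1.3)

The purple torus started near (3.8, 1.4) and ended near (5.8, 2.7).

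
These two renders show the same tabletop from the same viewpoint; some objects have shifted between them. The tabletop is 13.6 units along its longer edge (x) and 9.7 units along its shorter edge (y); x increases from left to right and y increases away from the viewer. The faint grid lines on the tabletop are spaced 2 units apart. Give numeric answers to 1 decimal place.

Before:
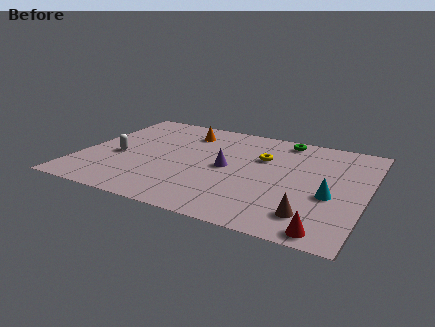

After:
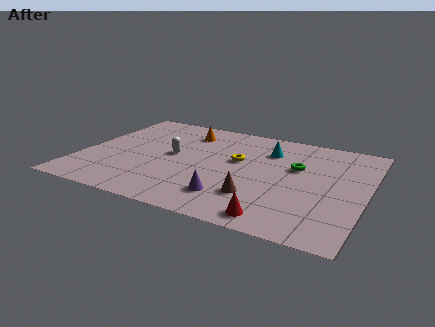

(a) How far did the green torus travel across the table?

2.8

From (9.3, 8.6) to (10.2, 6.0), the green torus covered √(0.9² + 2.6²) ≈ 2.8 units.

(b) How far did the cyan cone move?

4.7

From (12.0, 3.9) to (8.7, 7.2), the cyan cone covered √(3.3² + 3.3²) ≈ 4.7 units.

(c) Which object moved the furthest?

the cyan cone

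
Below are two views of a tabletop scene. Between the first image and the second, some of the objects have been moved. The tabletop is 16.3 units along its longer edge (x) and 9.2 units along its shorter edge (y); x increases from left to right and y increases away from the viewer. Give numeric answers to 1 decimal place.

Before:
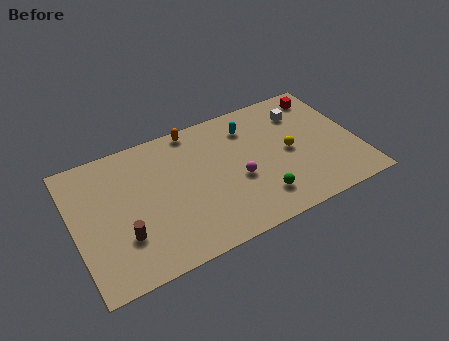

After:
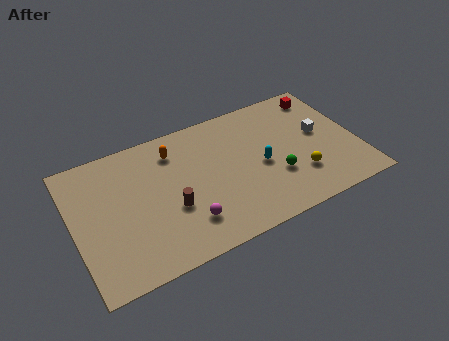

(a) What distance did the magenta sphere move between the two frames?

3.6

The magenta sphere was near (9.3, 3.8) before and (6.1, 2.2) after, so it travelled √(3.2² + 1.6²) ≈ 3.6 units.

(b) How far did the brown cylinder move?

2.9

The brown cylinder moved from about (2.6, 2.8) to (5.4, 3.5), a distance of √(2.8² + 0.7²) ≈ 2.9.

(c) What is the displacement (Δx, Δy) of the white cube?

(0.8, -1.9)

The white cube was at about (13.5, 7.0) and moved to about (14.3, 5.1).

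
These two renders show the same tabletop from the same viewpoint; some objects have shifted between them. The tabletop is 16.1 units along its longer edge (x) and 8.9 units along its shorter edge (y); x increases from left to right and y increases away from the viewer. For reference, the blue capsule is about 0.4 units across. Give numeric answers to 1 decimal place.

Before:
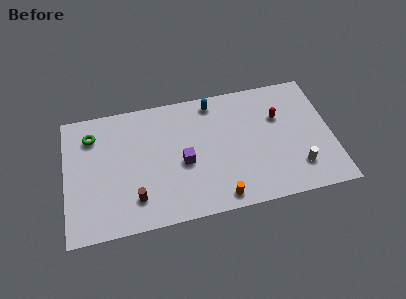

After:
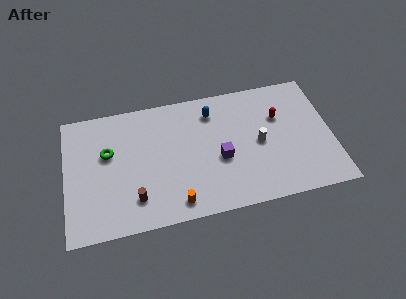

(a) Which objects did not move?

the brown cylinder and the red capsule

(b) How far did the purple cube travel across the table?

2.2

The purple cube was near (7.1, 3.9) before and (9.3, 3.7) after, so it travelled √(2.2² + 0.2²) ≈ 2.2 units.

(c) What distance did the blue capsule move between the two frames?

0.7

From (9.1, 7.8) to (9.0, 7.1), the blue capsule covered √(0.1² + 0.7²) ≈ 0.7 units.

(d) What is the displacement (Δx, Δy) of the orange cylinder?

(-2.6, 0.2)

From the two frames, the orange cylinder sits at roughly (9.1, 1.0) before and (6.5, 1.2) after.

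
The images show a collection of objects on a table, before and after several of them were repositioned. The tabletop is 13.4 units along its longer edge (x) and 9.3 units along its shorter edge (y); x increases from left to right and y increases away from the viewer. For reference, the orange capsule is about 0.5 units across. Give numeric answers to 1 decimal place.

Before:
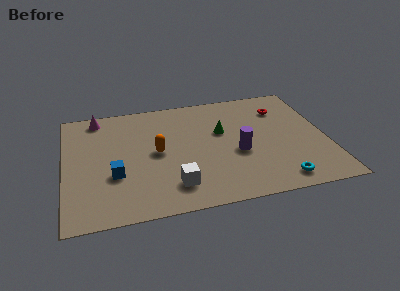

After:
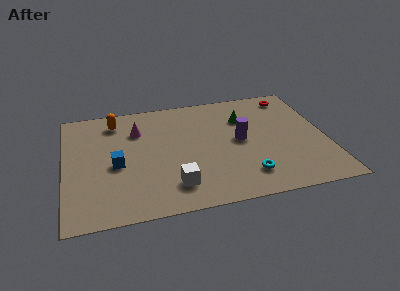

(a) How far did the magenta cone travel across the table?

2.5

The magenta cone moved from about (1.8, 8.2) to (3.8, 6.7), a distance of √(2.0² + 1.5²) ≈ 2.5.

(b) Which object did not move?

the white cube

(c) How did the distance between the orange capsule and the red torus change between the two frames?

+2.2

They were about 7.0 units apart before and 9.2 after — 2.2 units further apart.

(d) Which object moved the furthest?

the orange capsule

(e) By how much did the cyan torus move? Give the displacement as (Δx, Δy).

(-1.6, 0.7)

The cyan torus was at about (10.7, 1.2) and moved to about (9.1, 1.9).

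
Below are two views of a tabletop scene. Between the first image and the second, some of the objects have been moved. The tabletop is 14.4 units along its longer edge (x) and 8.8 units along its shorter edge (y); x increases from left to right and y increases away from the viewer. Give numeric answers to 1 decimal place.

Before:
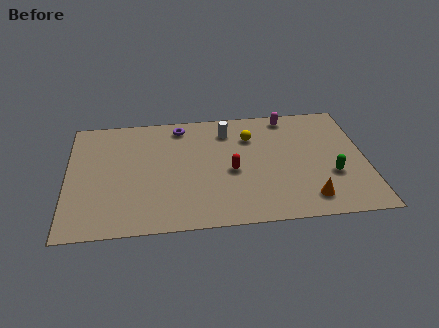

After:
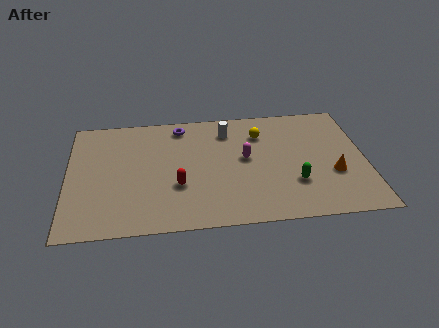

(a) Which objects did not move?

the purple torus and the white cylinder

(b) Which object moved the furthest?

the magenta capsule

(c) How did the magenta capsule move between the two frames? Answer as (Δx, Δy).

(-2.2, -3.0)

The magenta capsule started near (10.8, 7.8) and ended near (8.6, 4.8).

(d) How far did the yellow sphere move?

0.5

From (8.9, 6.4) to (9.4, 6.6), the yellow sphere covered √(0.5² + 0.2²) ≈ 0.5 units.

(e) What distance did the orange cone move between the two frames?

2.1

The orange cone was near (11.5, 1.5) before and (12.8, 3.2) after, so it travelled √(1.3² + 1.7²) ≈ 2.1 units.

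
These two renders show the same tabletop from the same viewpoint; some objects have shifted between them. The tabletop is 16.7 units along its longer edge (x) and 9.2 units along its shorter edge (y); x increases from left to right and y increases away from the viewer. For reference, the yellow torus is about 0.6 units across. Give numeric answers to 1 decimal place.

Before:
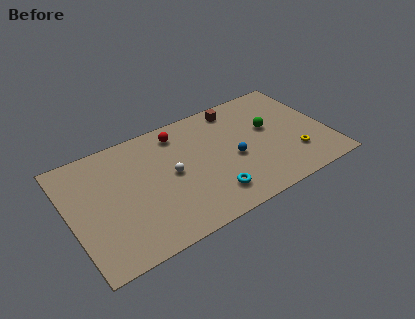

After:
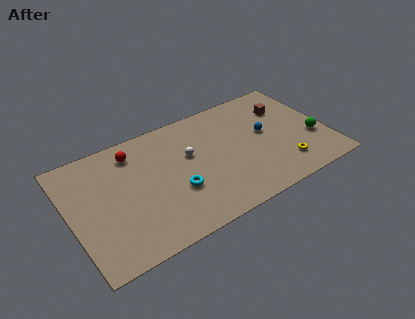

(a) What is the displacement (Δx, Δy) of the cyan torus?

(-2.1, 1.4)

From the two frames, the cyan torus sits at roughly (8.7, 1.9) before and (6.6, 3.3) after.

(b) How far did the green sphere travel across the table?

3.3

The green sphere was near (13.1, 5.4) before and (15.7, 3.3) after, so it travelled √(2.6² + 2.1²) ≈ 3.3 units.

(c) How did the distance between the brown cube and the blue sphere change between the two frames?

-1.9

The distance was about 4.1 in the first image and 2.2 in the second, so they moved 1.9 units closer together.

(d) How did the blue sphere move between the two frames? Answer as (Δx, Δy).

(2.3, 1.1)

The blue sphere started near (10.5, 4.0) and ended near (12.8, 5.1).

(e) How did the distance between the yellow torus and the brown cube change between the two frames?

-1.6

They were about 6.3 units apart before and 4.7 after — 1.6 units closer together.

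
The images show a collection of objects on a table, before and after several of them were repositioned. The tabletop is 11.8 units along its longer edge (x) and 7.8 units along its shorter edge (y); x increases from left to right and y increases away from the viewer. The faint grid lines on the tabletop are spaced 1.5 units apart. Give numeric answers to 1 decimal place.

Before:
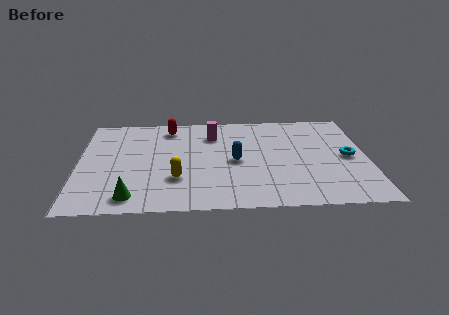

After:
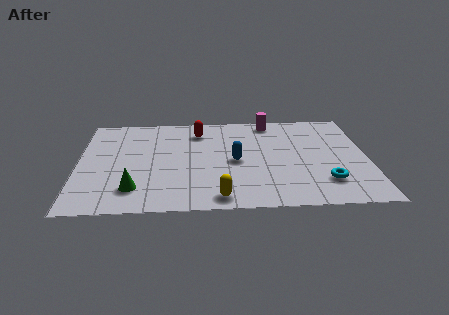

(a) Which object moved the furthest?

the magenta cylinder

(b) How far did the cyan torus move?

2.1

The cyan torus was near (11.0, 3.8) before and (10.0, 1.9) after, so it travelled √(1.0² + 1.9²) ≈ 2.1 units.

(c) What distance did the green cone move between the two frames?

0.6

The green cone moved from about (2.2, 1.1) to (2.3, 1.7), a distance of √(0.1² + 0.6²) ≈ 0.6.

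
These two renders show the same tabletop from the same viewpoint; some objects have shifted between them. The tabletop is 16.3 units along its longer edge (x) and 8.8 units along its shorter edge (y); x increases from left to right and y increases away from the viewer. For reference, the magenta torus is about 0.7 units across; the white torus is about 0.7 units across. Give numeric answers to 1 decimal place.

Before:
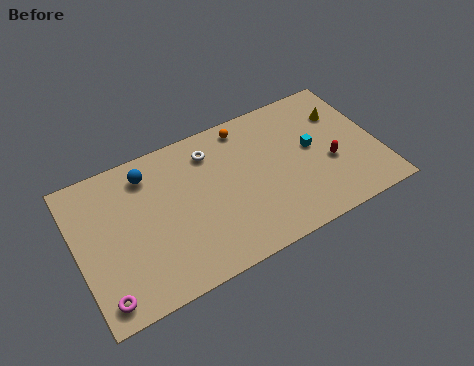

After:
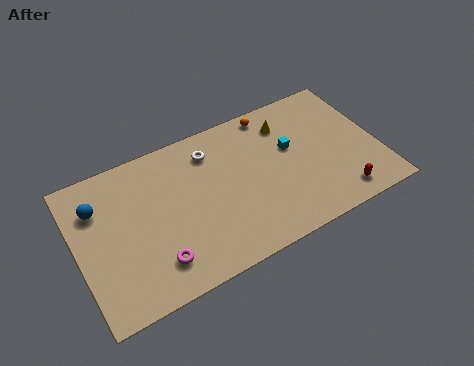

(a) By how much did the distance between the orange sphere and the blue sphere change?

+4.4

They were about 5.4 units apart before and 9.8 after — 4.4 units further apart.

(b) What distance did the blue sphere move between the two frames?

2.9

From (4.1, 7.2) to (1.3, 6.4), the blue sphere covered √(2.8² + 0.8²) ≈ 2.9 units.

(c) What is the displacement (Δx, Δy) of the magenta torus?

(2.9, 0.7)

The magenta torus was at about (1.0, 1.2) and moved to about (3.9, 1.9).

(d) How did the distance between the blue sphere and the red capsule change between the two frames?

+3.3

Before: roughly 10.2 units apart; after: 13.5. That's 3.3 units further apart.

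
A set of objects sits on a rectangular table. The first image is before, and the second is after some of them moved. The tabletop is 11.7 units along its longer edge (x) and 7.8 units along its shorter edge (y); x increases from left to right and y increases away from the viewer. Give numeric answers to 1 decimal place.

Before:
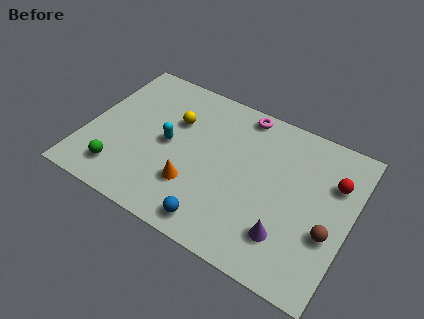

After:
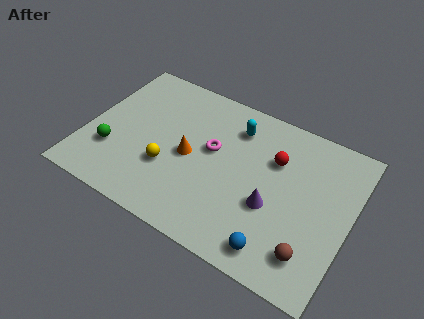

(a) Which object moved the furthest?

the cyan capsule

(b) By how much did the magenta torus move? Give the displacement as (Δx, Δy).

(-1.0, -2.5)

From the two frames, the magenta torus sits at roughly (6.5, 7.0) before and (5.5, 4.5) after.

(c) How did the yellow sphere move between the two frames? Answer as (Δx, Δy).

(0.1, -2.5)

The yellow sphere was at about (3.7, 5.2) and moved to about (3.8, 2.7).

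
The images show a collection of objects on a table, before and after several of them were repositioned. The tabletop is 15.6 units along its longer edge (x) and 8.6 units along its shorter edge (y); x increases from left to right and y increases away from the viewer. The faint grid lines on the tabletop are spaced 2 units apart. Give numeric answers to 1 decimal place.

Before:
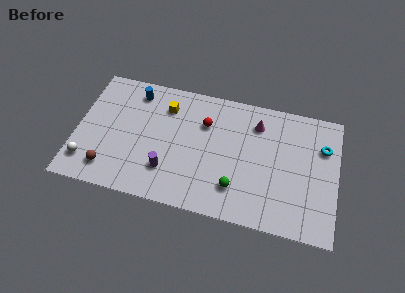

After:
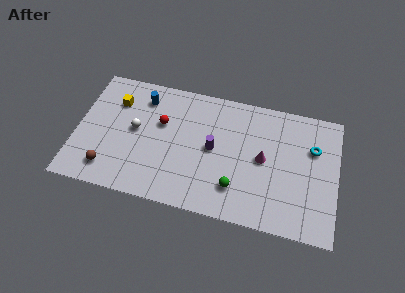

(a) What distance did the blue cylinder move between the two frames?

0.6

The blue cylinder was near (3.3, 7.2) before and (3.8, 6.9) after, so it travelled √(0.5² + 0.3²) ≈ 0.6 units.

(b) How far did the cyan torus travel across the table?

0.6

From (14.7, 6.0) to (14.1, 5.8), the cyan torus covered √(0.6² + 0.2²) ≈ 0.6 units.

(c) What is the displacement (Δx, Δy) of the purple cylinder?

(2.6, 2.1)

The purple cylinder was at about (5.6, 2.3) and moved to about (8.2, 4.4).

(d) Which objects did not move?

the brown sphere and the green sphere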